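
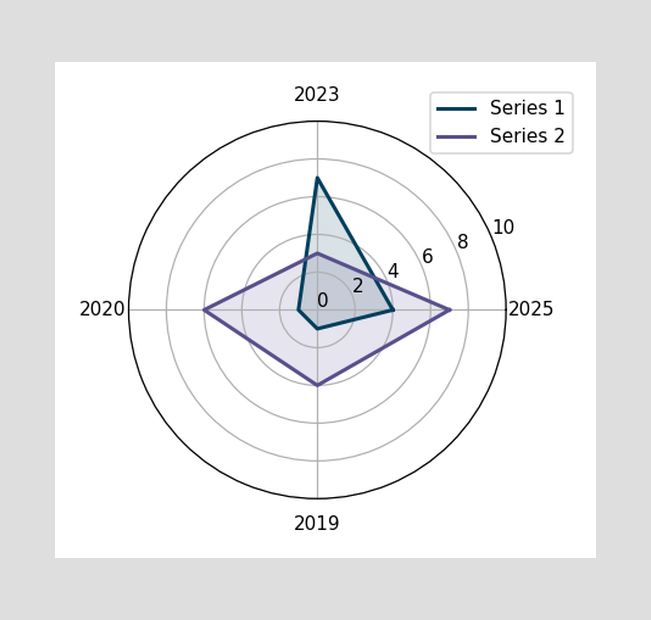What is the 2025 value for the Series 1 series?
4

On the 2025 axis, Series 1 reaches 4.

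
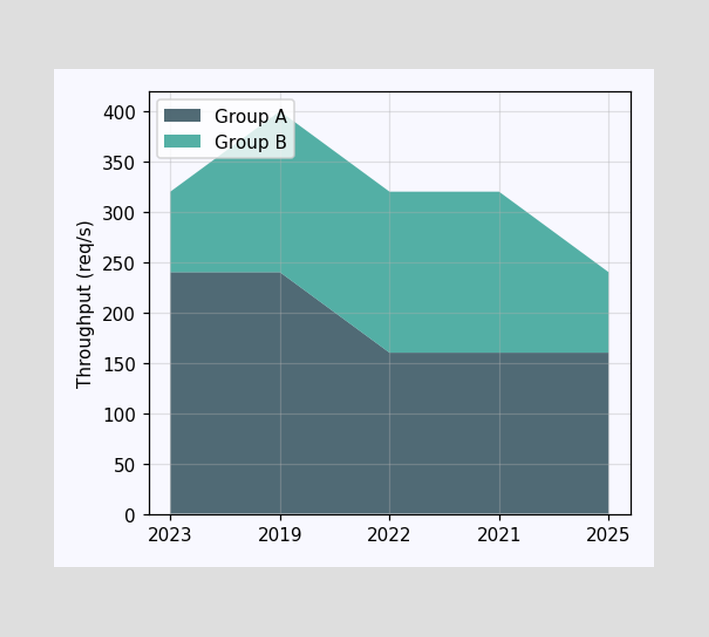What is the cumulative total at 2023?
320req/s

The stacked total at 2023 reaches 320req/s.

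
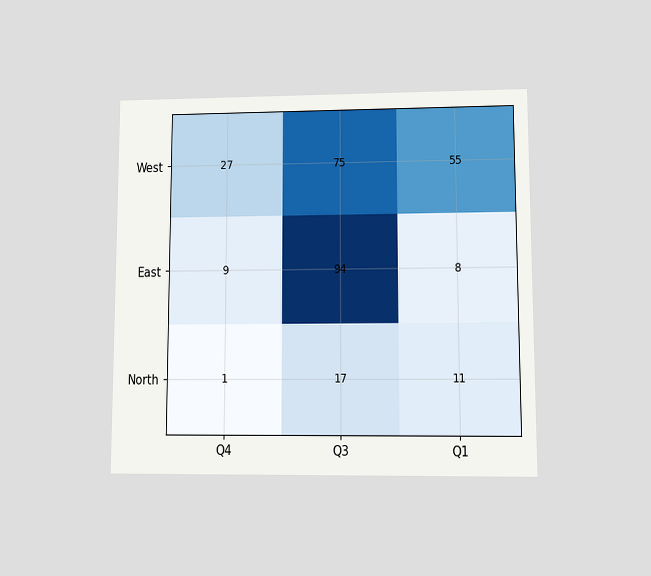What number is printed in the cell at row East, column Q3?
94

The chart is viewed at a slight angle. The (East, Q3) cell reads 94.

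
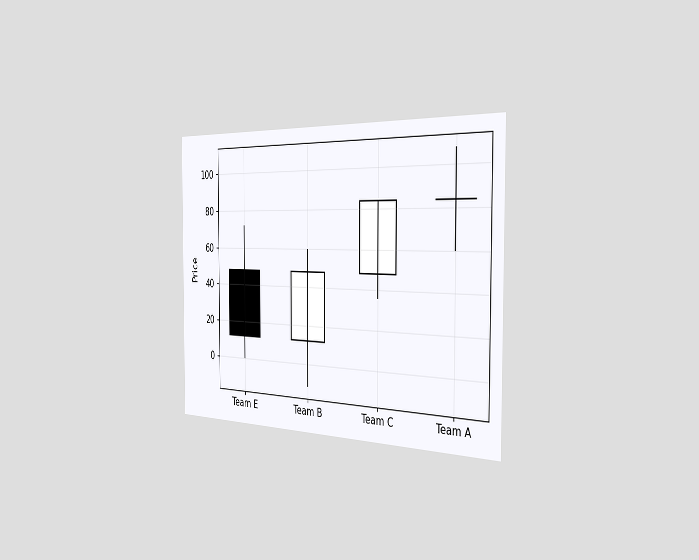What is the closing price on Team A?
The chart is viewed slightly from the right. The Team A candle closes at 84.

84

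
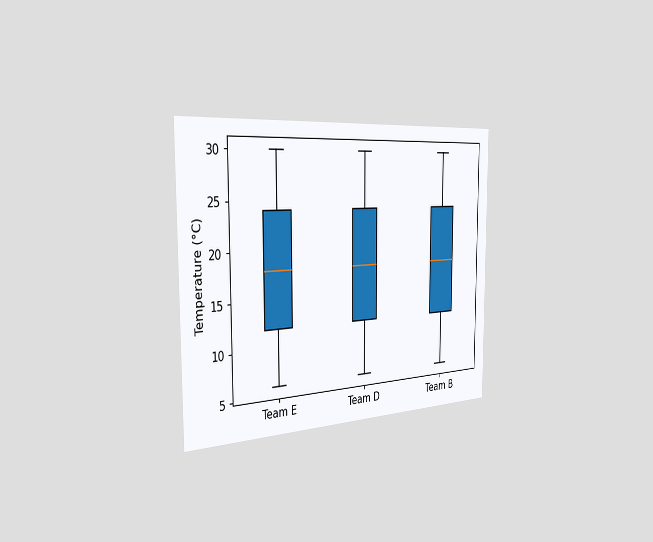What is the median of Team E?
The chart is viewed slightly from the left. The median line in the Team E box sits at 18°C.

18°C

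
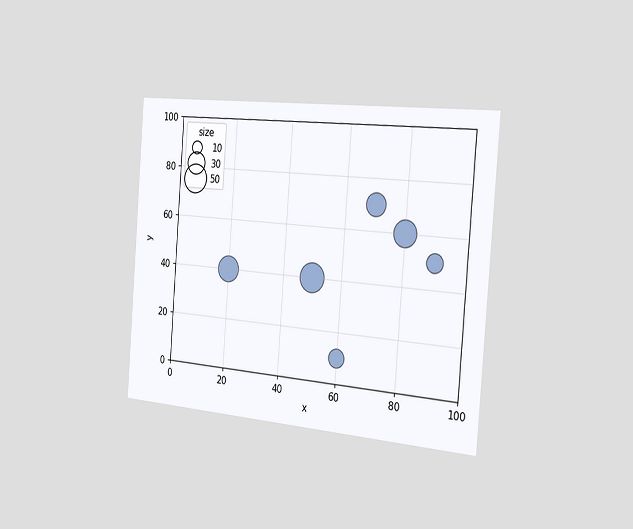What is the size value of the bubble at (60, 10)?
20

The chart is tilted about 4° clockwise and viewed slightly from the right. Matching the bubble at (60, 10) against the size legend gives 20.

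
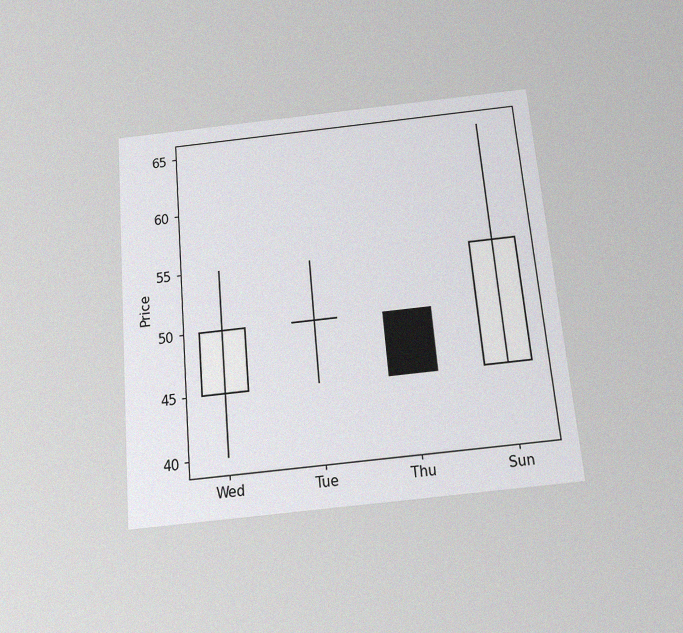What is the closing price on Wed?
The chart is tilted about 5° counter-clockwise and viewed slightly from below, with some photo noise. The Wed candle closes at 50.

50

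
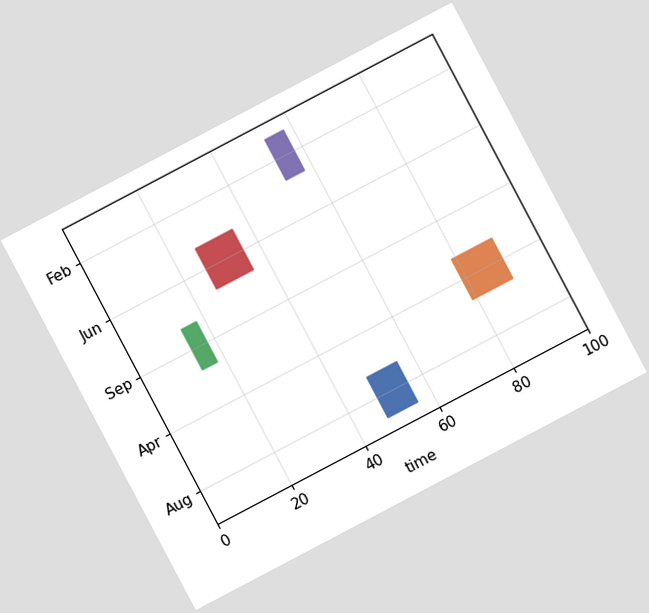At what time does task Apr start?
79

The chart is tilted about 28° counter-clockwise. The Apr bar begins at t=79.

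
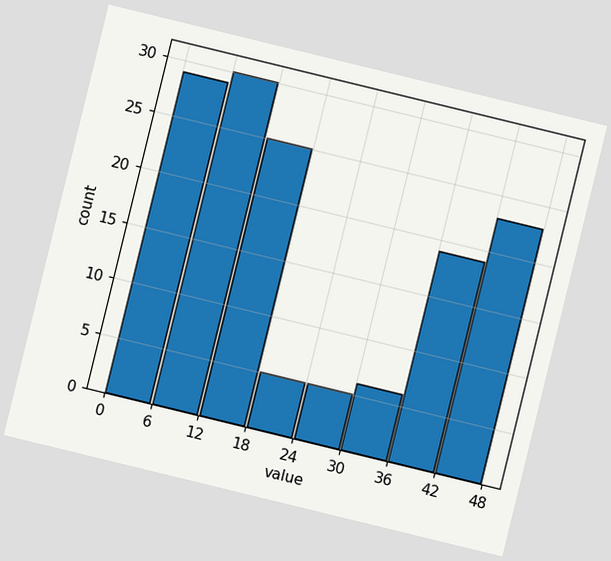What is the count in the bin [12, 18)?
25

The chart is tilted about 14° clockwise. The [12, 18) bin has height 25.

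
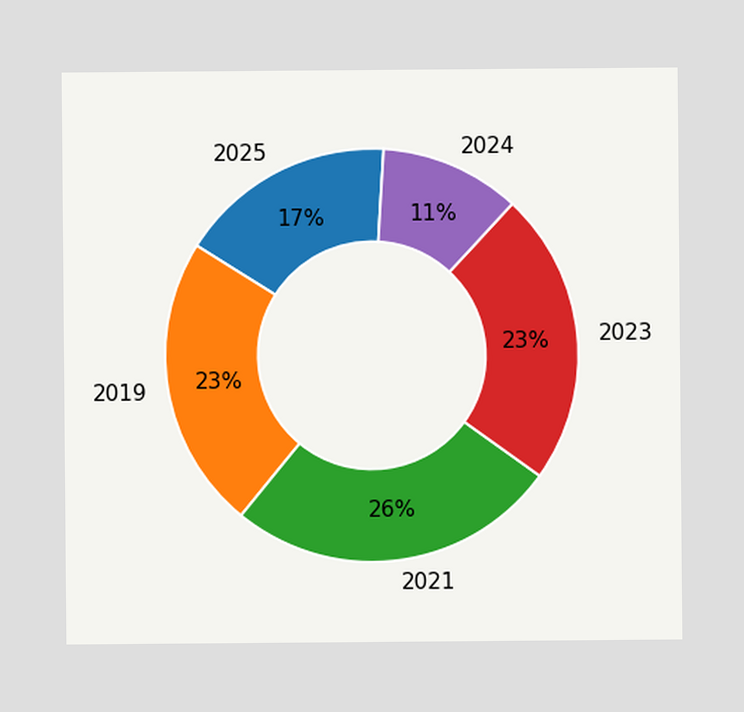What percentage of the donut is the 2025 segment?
17%

The 2025 segment takes up 17% of the ring.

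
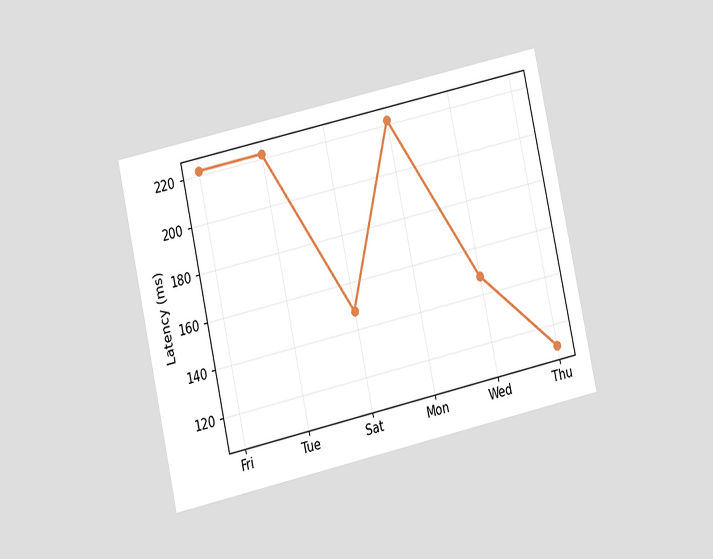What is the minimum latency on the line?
The chart is tilted about 12° counter-clockwise and viewed at a slight angle. The lowest point is at Thu, and reading across to the y-axis gives 111ms.

111ms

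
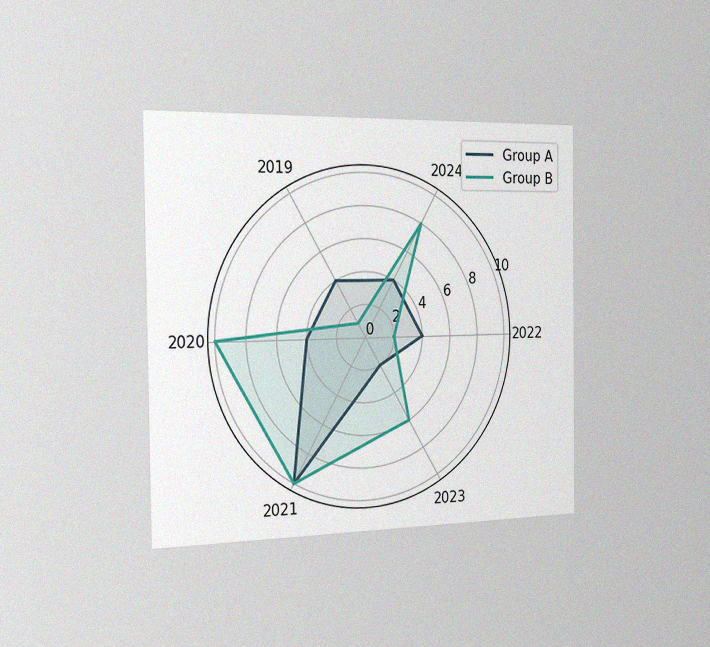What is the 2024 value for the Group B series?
The chart is viewed slightly from the left, with some photo noise. On the 2024 axis, Group B reaches 8.

8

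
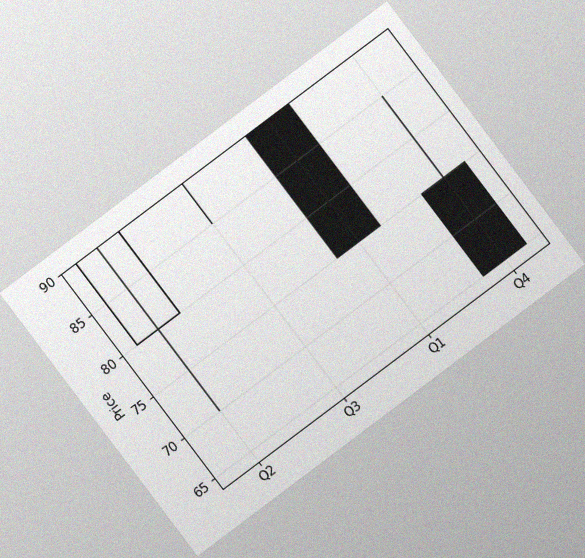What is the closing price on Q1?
75

The chart is tilted about 37° counter-clockwise, with some photo noise. The Q1 candle closes at 75.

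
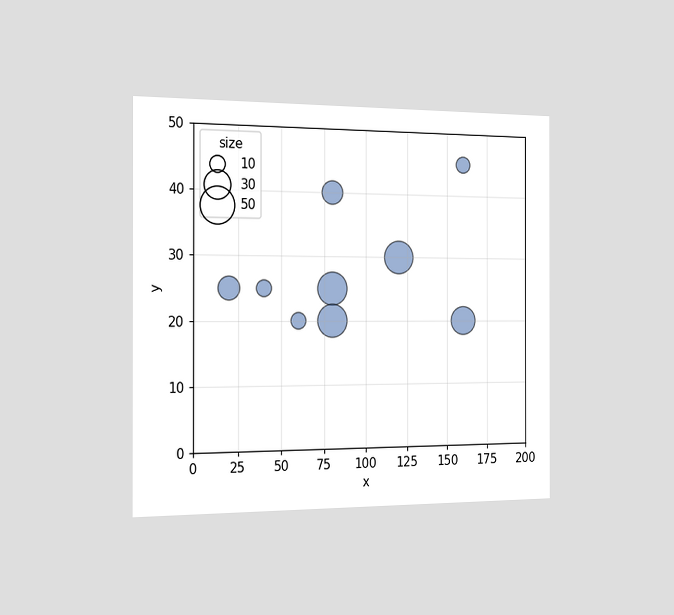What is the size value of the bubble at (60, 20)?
10

The chart is viewed slightly from the left. Matching the bubble at (60, 20) against the size legend gives 10.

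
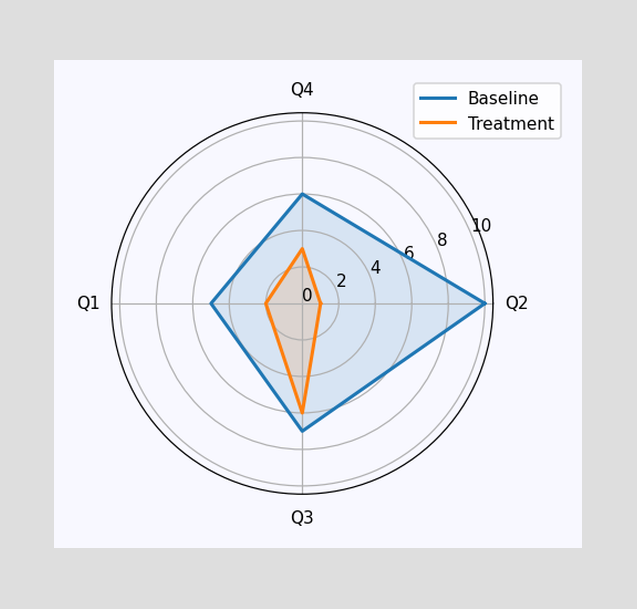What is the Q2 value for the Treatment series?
1

On the Q2 axis, Treatment reaches 1.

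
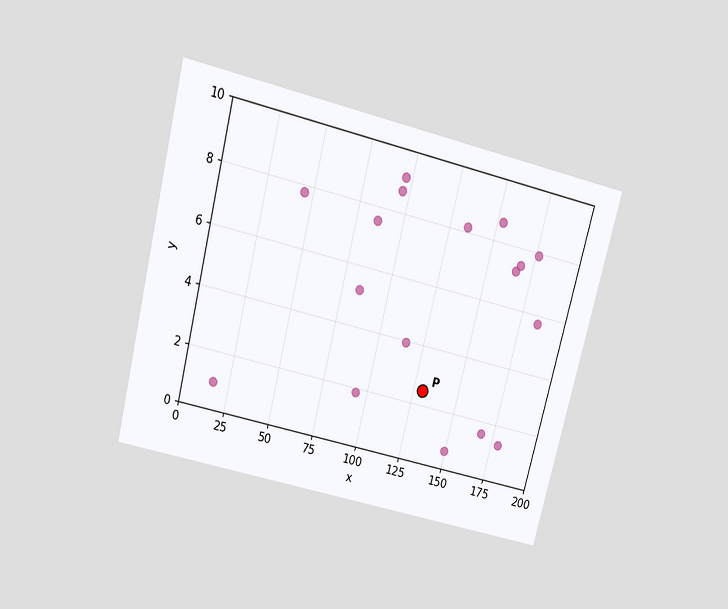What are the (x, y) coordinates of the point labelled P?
The chart is tilted about 14° clockwise and viewed slightly from above. Following the gridlines from P to each axis, P sits at (130, 2.5).

(130, 2.5)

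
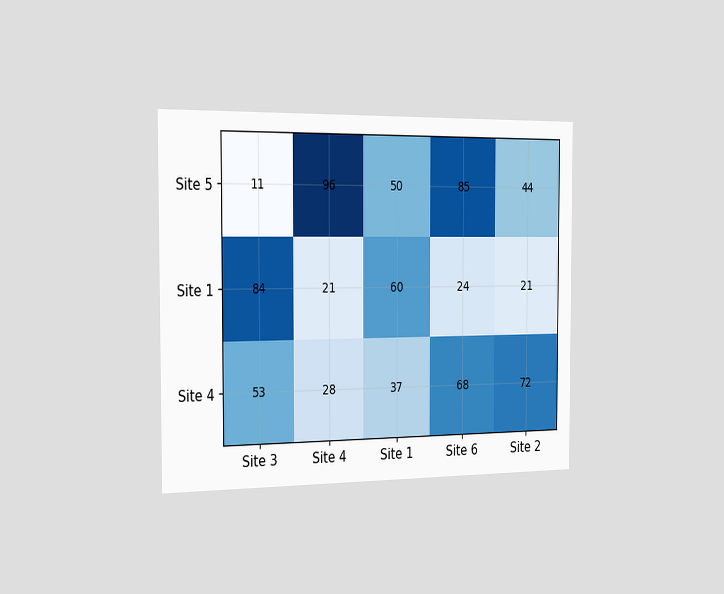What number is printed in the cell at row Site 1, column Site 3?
The chart is viewed slightly from the left. The (Site 1, Site 3) cell reads 84.

84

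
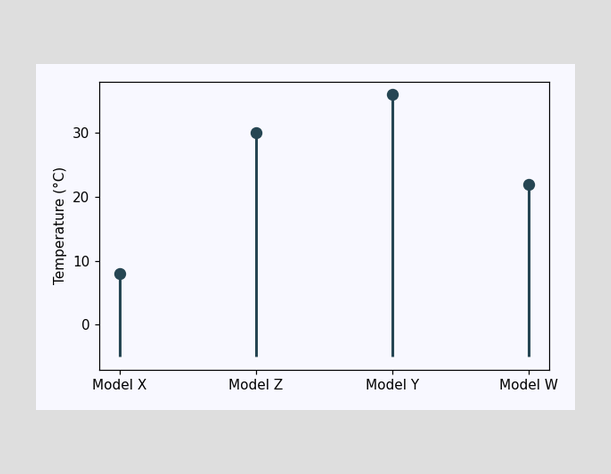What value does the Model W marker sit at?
22°C

The Model W marker sits at 22°C.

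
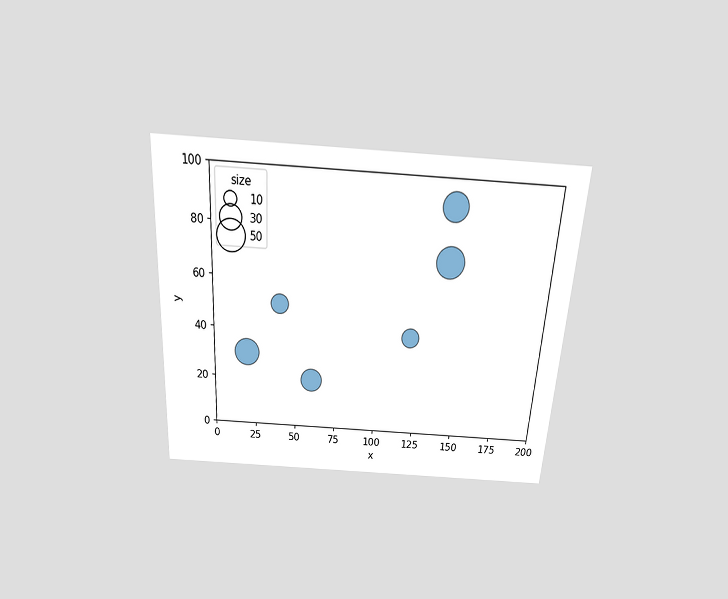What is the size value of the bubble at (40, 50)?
20

The chart is tilted about 3° clockwise and viewed slightly from above. Matching the bubble at (40, 50) against the size legend gives 20.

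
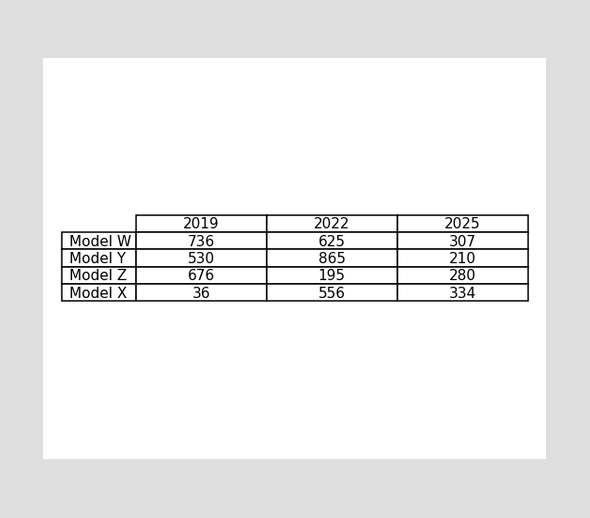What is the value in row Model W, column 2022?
625

The (Model W, 2022) cell reads 625.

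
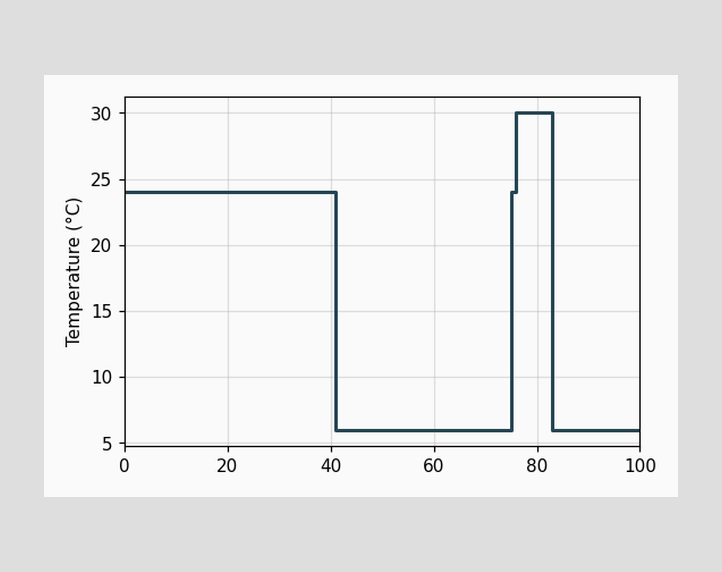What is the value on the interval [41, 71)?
6°C

On [41, 71) the step sits at 6°C.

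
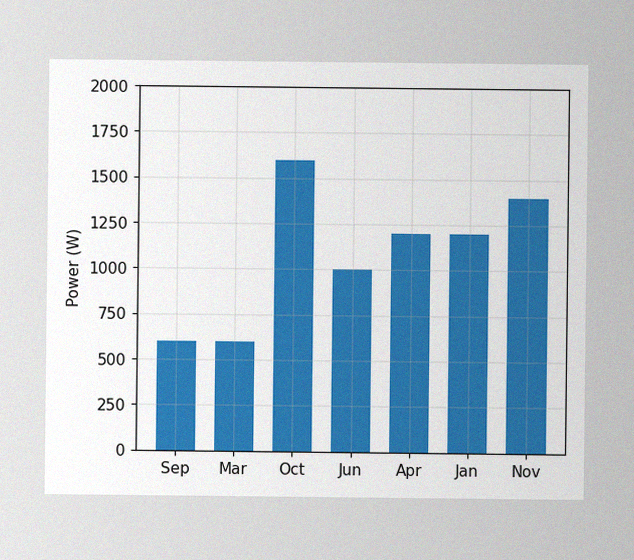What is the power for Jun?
1000W

The image has some photo noise and uneven lighting. Reading along the chart's y-axis, the Jun bar reaches 1000W.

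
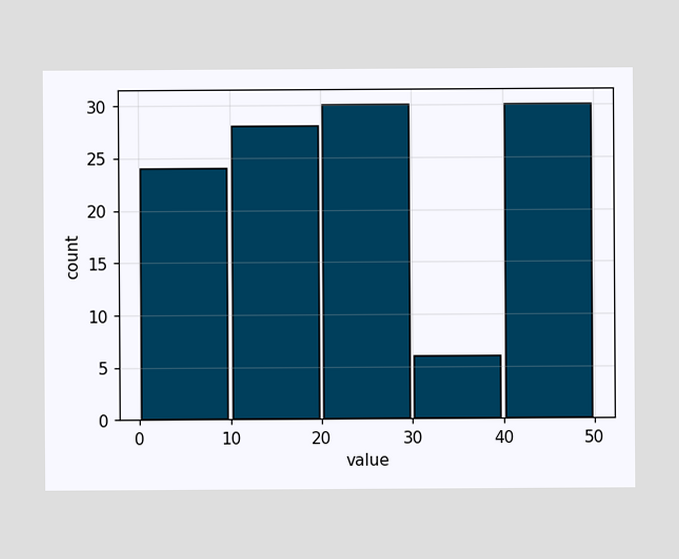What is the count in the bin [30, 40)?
6

The [30, 40) bin has height 6.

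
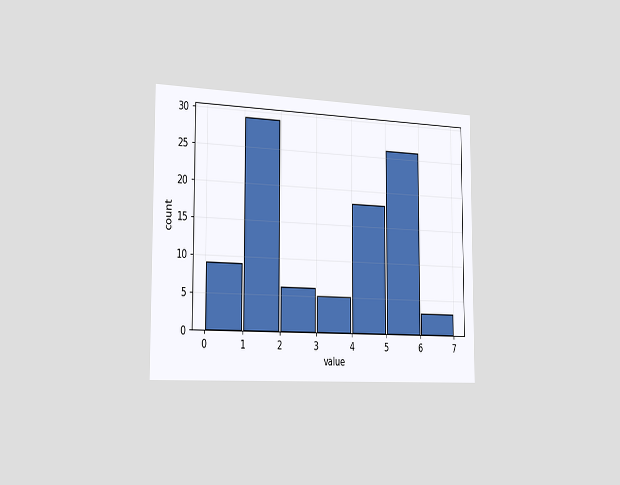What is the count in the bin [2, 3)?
The chart is viewed slightly from the left. The [2, 3) bin has height 6.

6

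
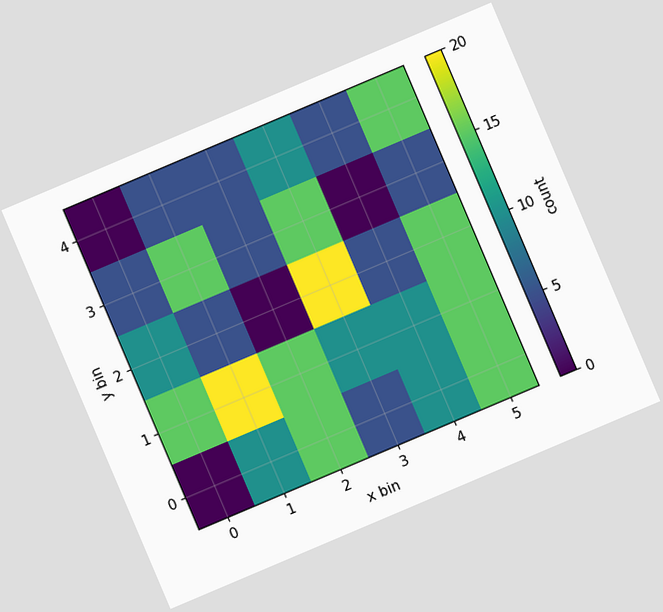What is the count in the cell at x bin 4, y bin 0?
10

The chart is tilted about 23° counter-clockwise. Matching the cell (4, 0) against the colorbar gives 10.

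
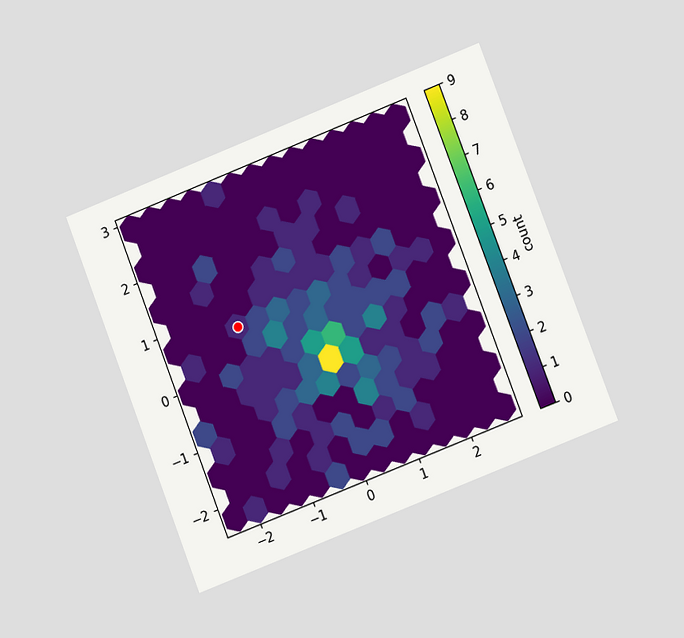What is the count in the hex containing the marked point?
1

The chart is tilted about 21° counter-clockwise and viewed at a slight angle. The marked hex reads 1 on the colorbar.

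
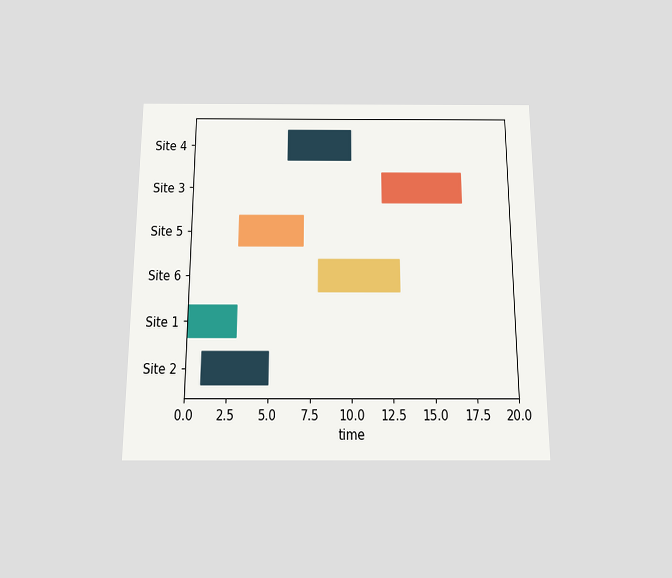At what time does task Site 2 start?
1

The chart is viewed slightly from below. The Site 2 bar begins at t=1.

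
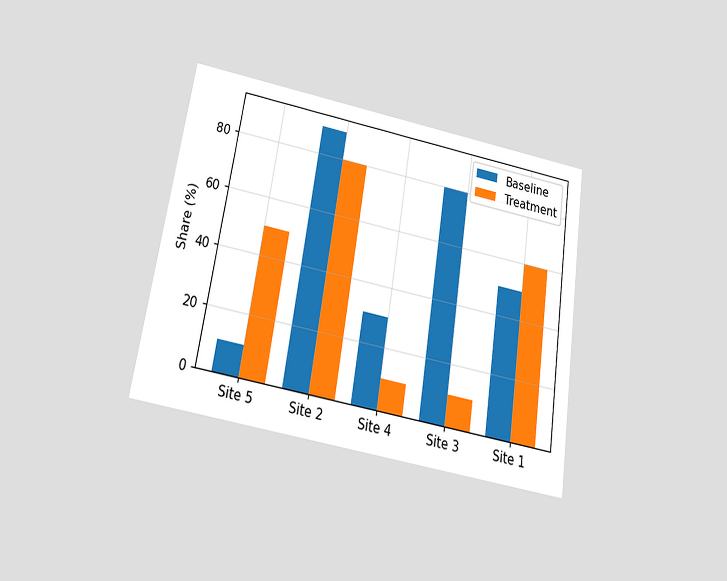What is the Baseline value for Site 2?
The chart is tilted about 9° clockwise and viewed slightly from below. The Baseline bar at Site 2 reaches 90% on the y-axis.

90%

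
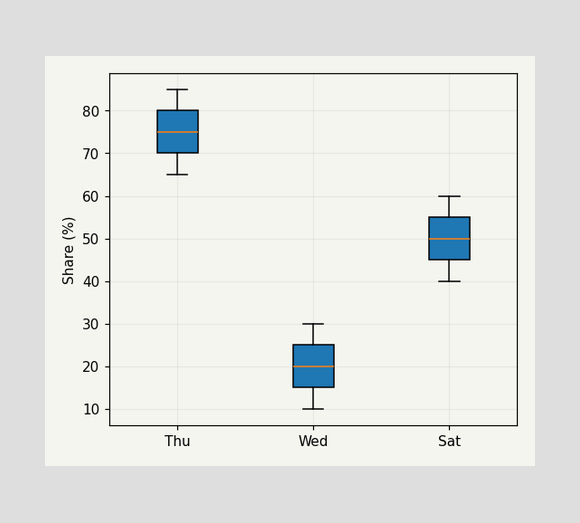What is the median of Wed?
20%

The median line in the Wed box sits at 20%.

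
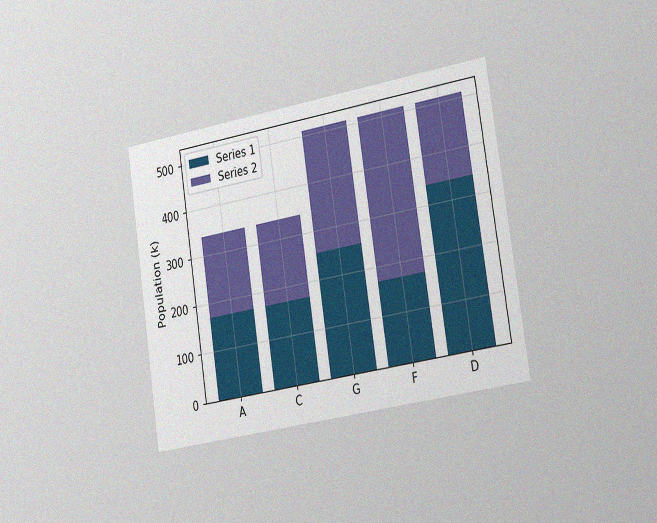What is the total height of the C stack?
340k

The chart is tilted about 9° counter-clockwise and viewed slightly from the right, with some photo noise. The C stack's top reaches 340k on the y-axis.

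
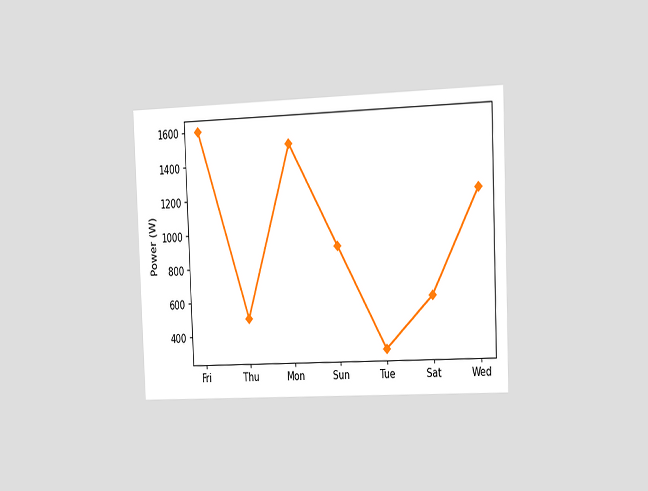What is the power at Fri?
The chart is tilted about 2° counter-clockwise and viewed slightly from the right. At Fri, the line is at 1600W.

1600W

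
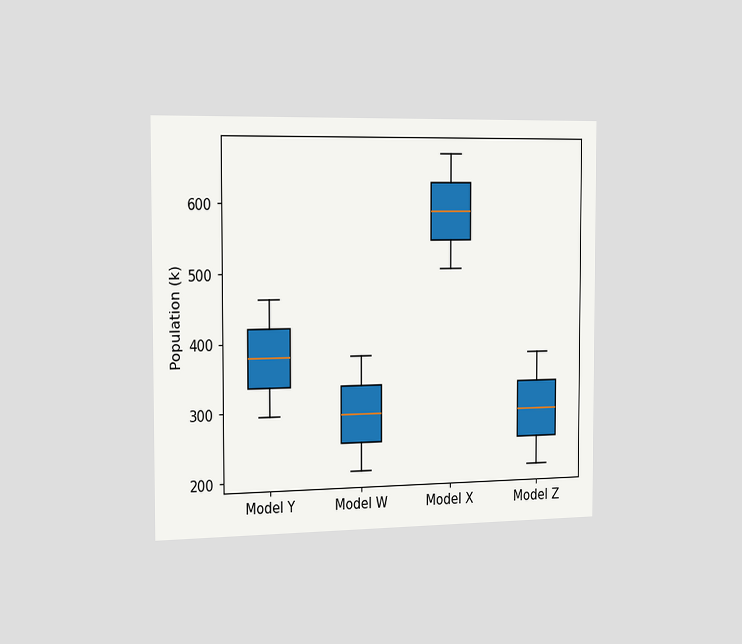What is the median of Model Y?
378k

The chart is viewed slightly from the left. The median line in the Model Y box sits at 378k.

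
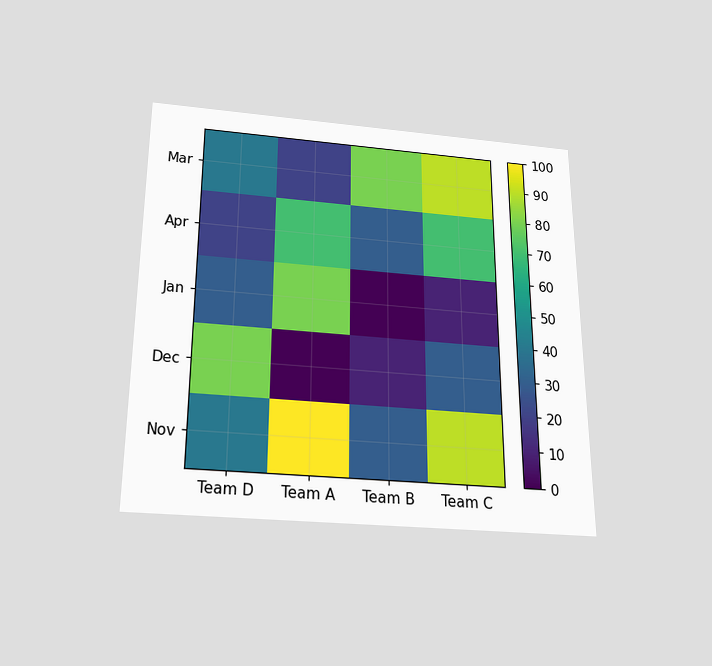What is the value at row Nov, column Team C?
90

The chart is viewed slightly from below. Matching cell (Nov, Team C) against the colorbar gives 90.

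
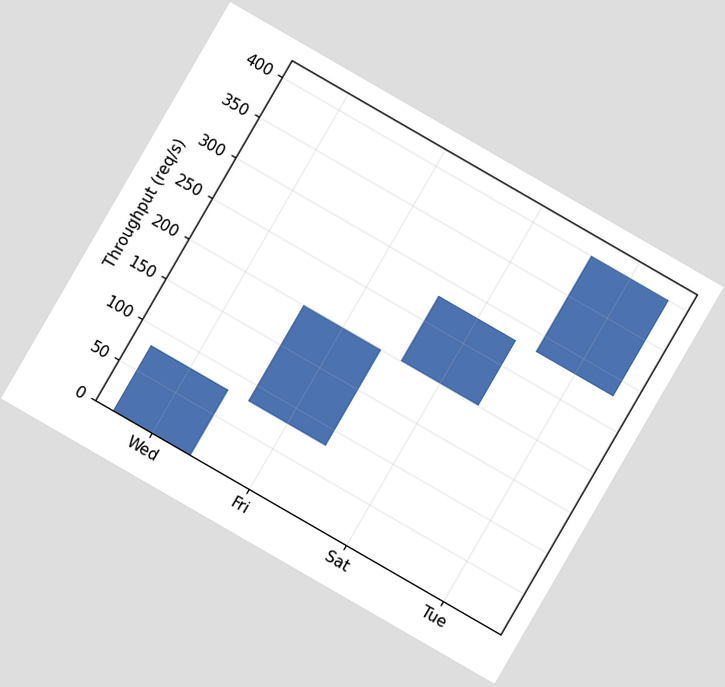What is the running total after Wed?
The chart is tilted about 30° clockwise. After Wed the running total reaches 80req/s.

80req/s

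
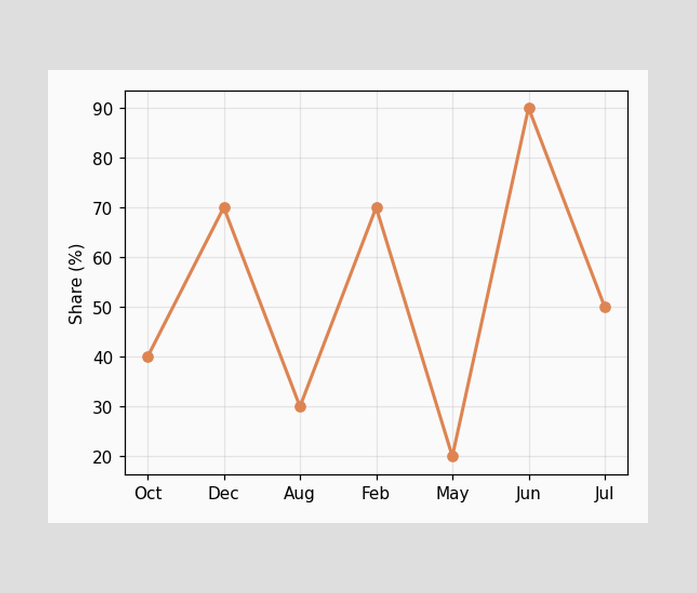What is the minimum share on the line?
The lowest point is at May, and reading across to the y-axis gives 20%.

20%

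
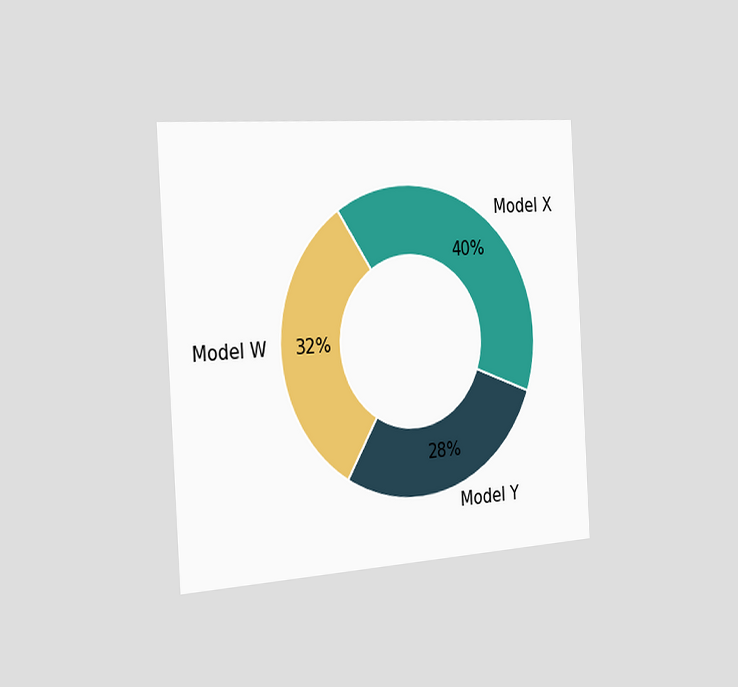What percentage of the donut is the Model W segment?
32%

The chart is tilted about 3° counter-clockwise and viewed slightly from the left. The Model W segment takes up 32% of the ring.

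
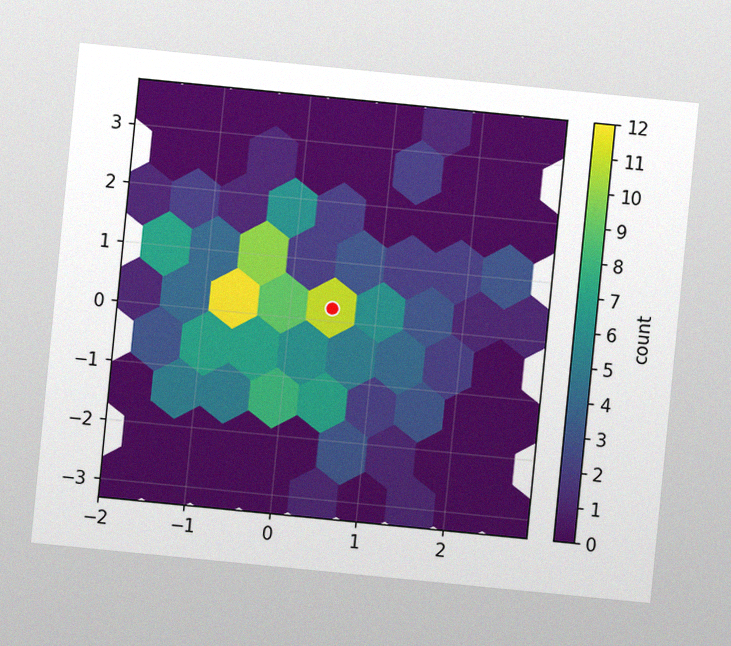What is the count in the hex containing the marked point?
11

The chart is tilted about 6° clockwise, with some photo noise. The marked hex reads 11 on the colorbar.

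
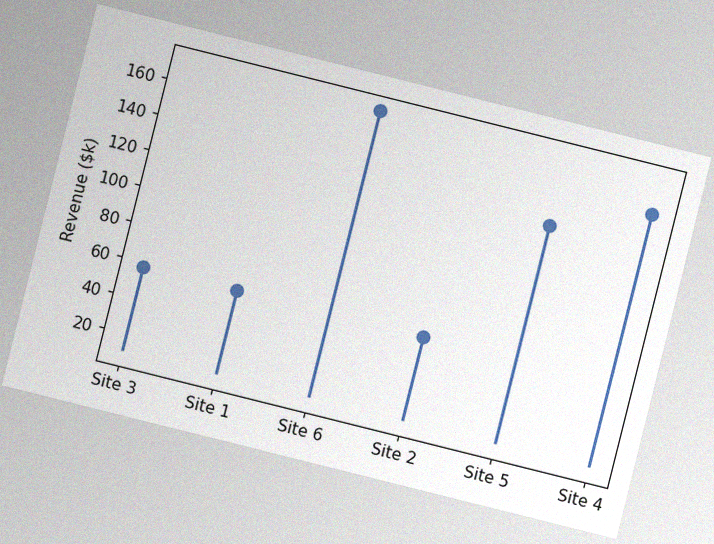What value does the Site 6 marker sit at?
$171k

The chart is tilted about 14° clockwise, with some photo noise. The Site 6 marker sits at $171k.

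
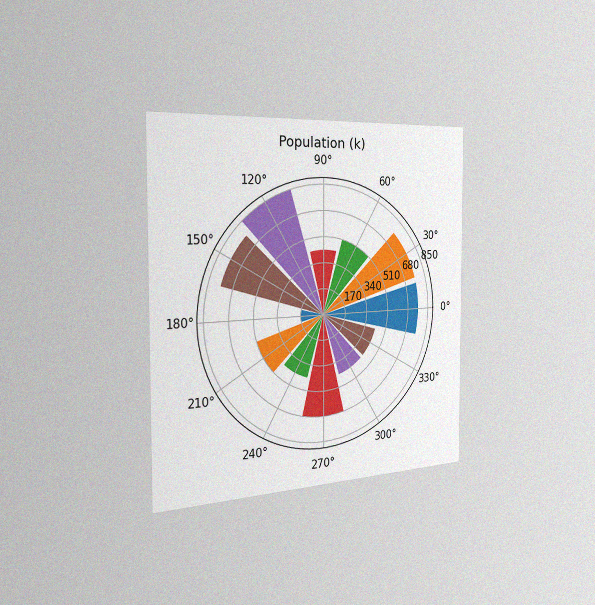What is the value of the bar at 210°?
510k

The chart is viewed slightly from the left, with some photo noise. The bar at 210° reaches 510k on the radial axis.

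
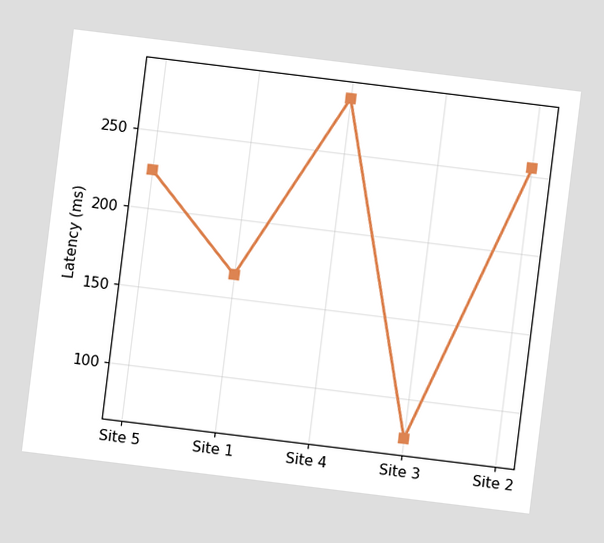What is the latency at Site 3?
75ms

The chart is tilted about 7° clockwise. At Site 3, the line is at 75ms.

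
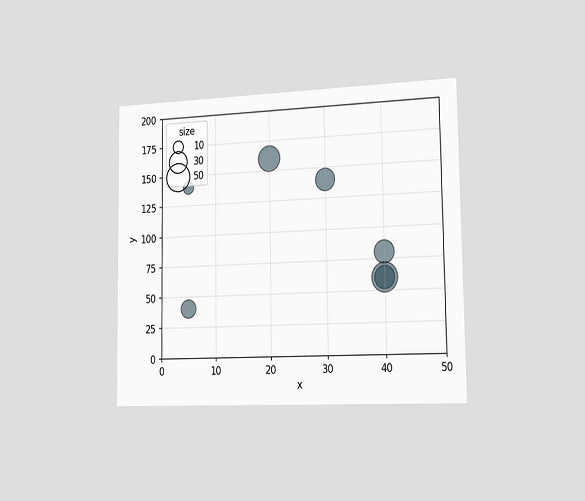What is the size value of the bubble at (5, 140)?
The chart is viewed slightly from the right. Matching the bubble at (5, 140) against the size legend gives 10.

10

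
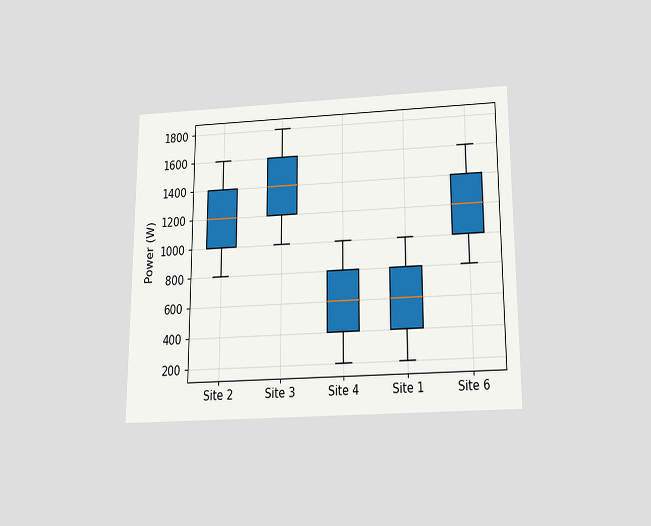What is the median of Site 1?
600W

The chart is viewed slightly from below. The median line in the Site 1 box sits at 600W.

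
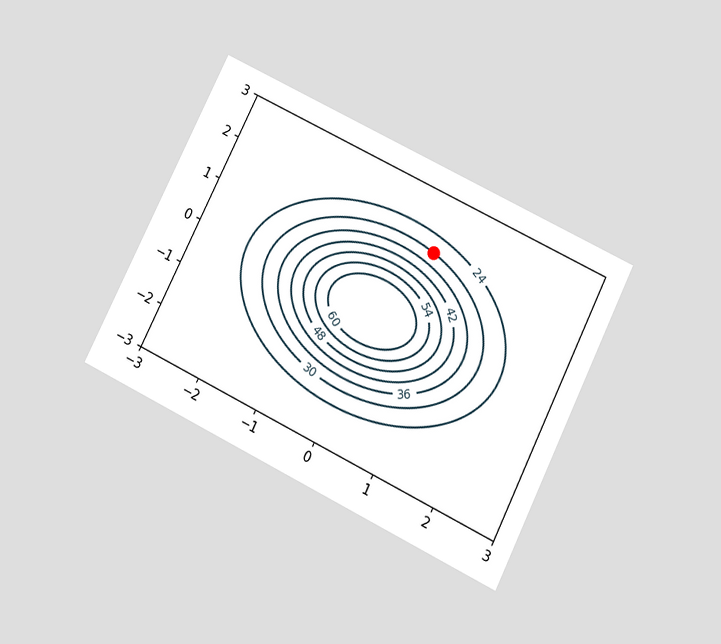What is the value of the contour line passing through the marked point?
The chart is tilted about 26° clockwise and viewed slightly from below. The marked point sits on the contour labelled 30.

30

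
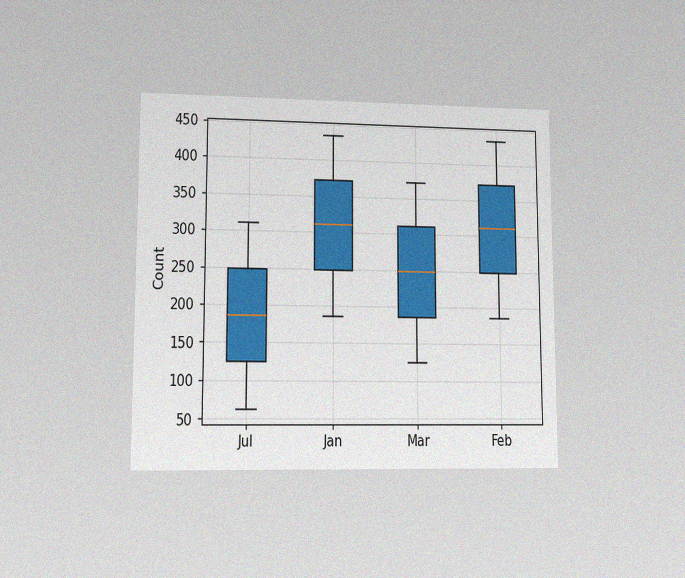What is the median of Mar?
The chart is viewed at a slight angle, with some photo noise. The median line in the Mar box sits at 248.

248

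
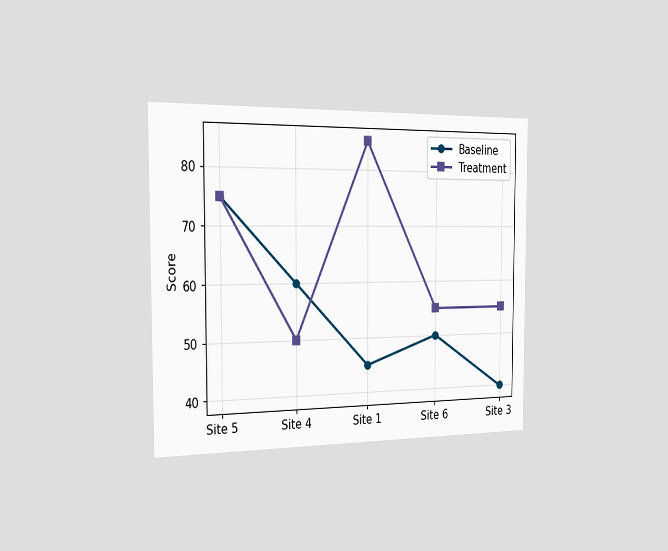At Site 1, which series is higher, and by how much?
The chart is viewed slightly from the left. At Site 1, Treatment sits above the other line by 40.

Treatment, by 40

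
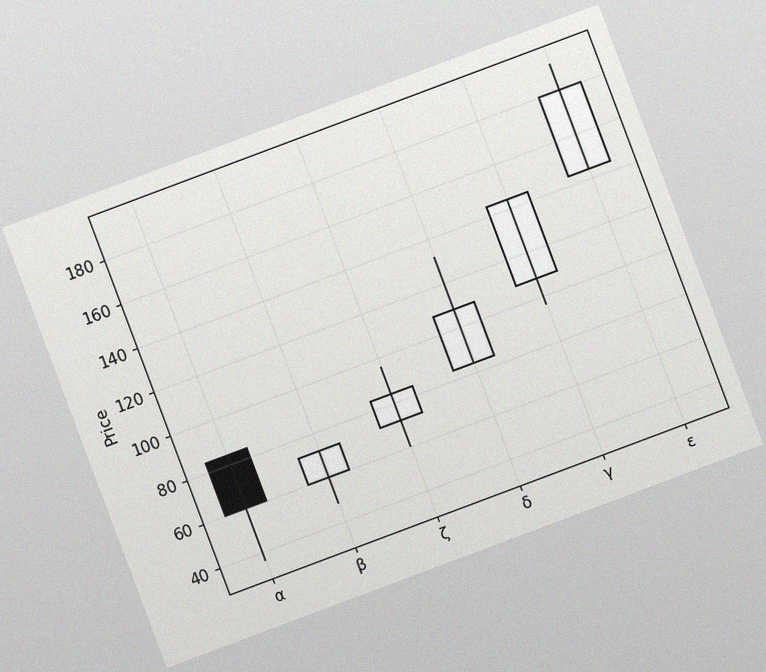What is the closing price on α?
The chart is tilted about 21° counter-clockwise, with some photo noise. The α candle closes at 60.

60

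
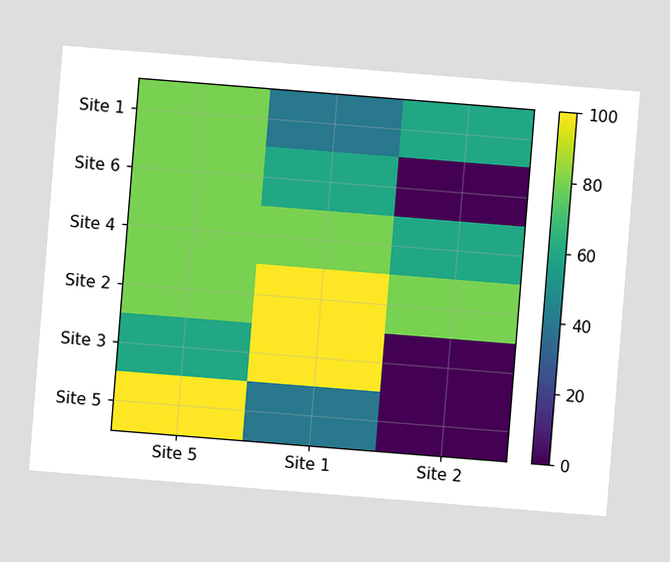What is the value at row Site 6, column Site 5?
80

The chart is tilted about 5° clockwise. Matching cell (Site 6, Site 5) against the colorbar gives 80.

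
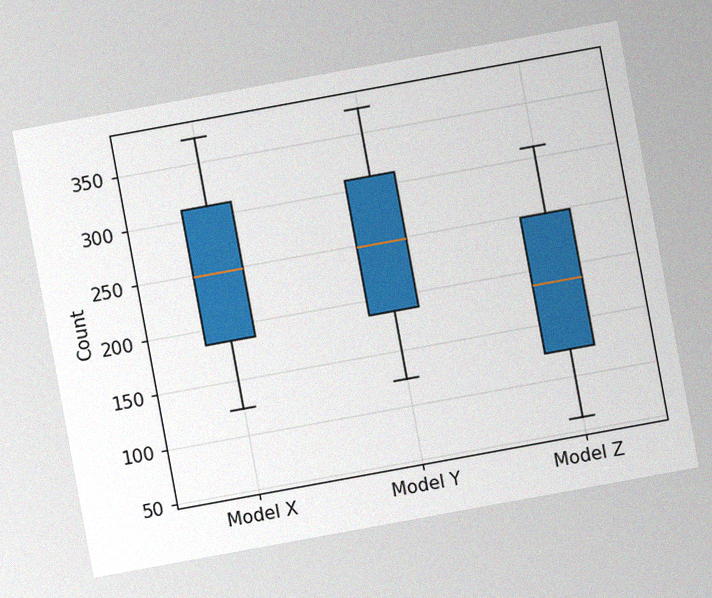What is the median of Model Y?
248

The chart is tilted about 10° counter-clockwise, with some photo noise. The median line in the Model Y box sits at 248.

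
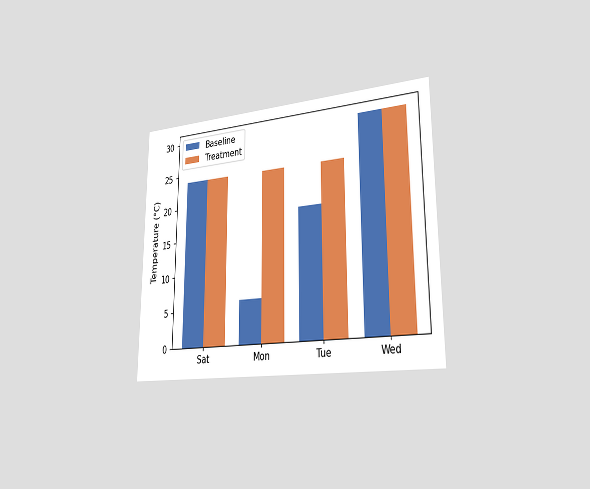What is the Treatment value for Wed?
The chart is viewed slightly from the right. The Treatment bar at Wed reaches 30°C on the y-axis.

30°C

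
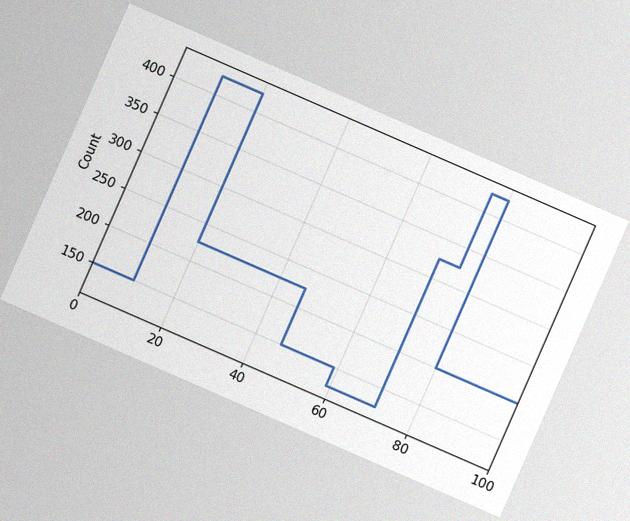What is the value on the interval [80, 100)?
The chart is tilted about 24° clockwise, with some photo noise. On [80, 100) the step sits at 200.

200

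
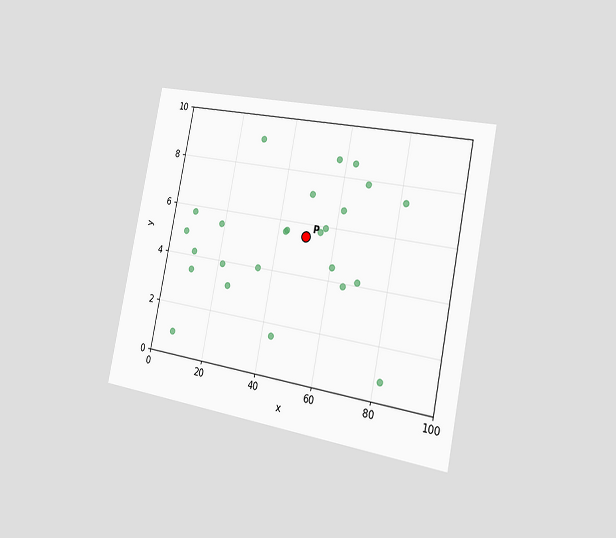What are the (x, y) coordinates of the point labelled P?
(50, 5.5)

The chart is tilted about 11° clockwise and viewed slightly from the right. Following the gridlines from P to each axis, P sits at (50, 5.5).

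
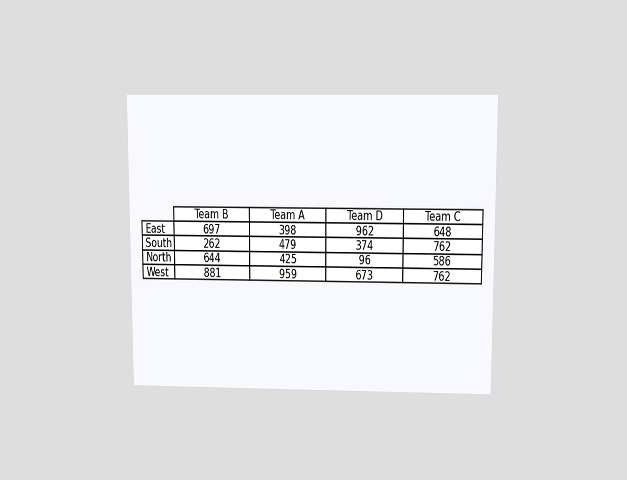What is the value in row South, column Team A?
The chart is viewed slightly from above. The (South, Team A) cell reads 479.

479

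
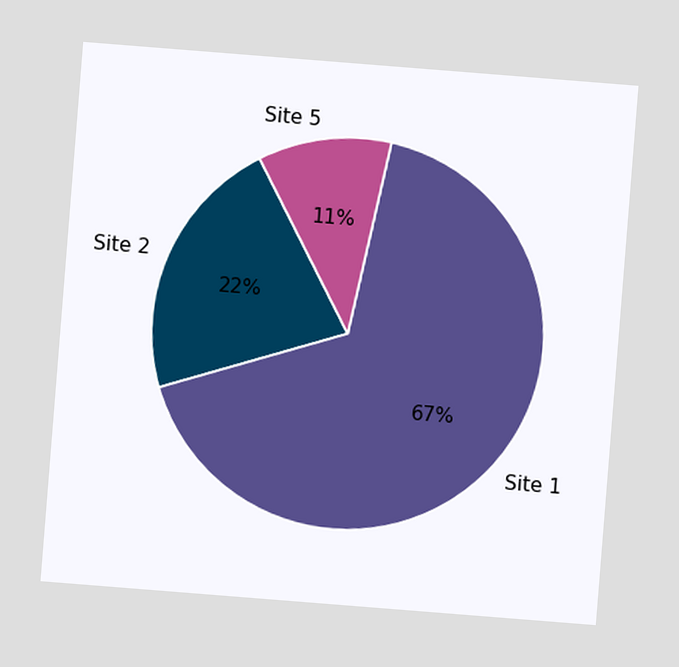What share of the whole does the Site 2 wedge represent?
22%

The chart is tilted about 5° clockwise. The Site 2 slice takes up 22% of the pie.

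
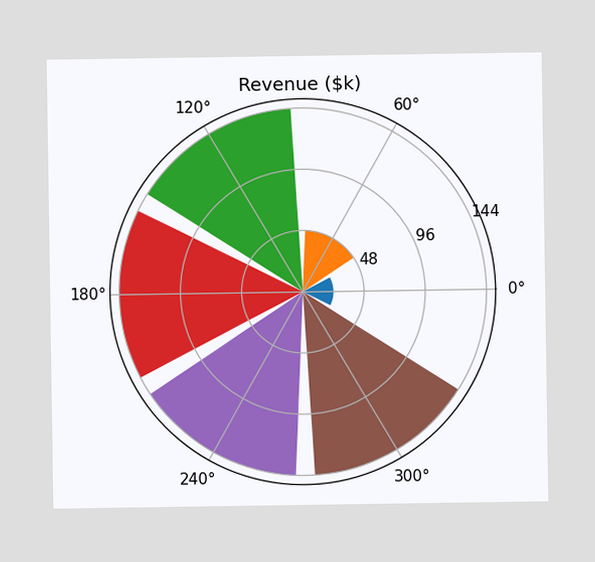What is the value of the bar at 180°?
$144k

The bar at 180° reaches $144k on the radial axis.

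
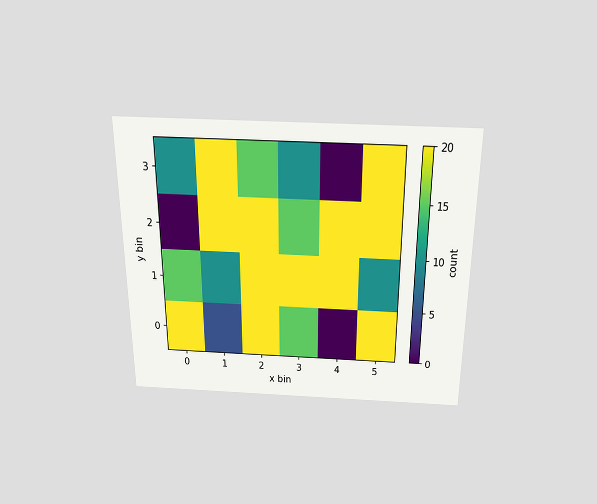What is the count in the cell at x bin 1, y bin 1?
10

The chart is viewed slightly from above. Matching the cell (1, 1) against the colorbar gives 10.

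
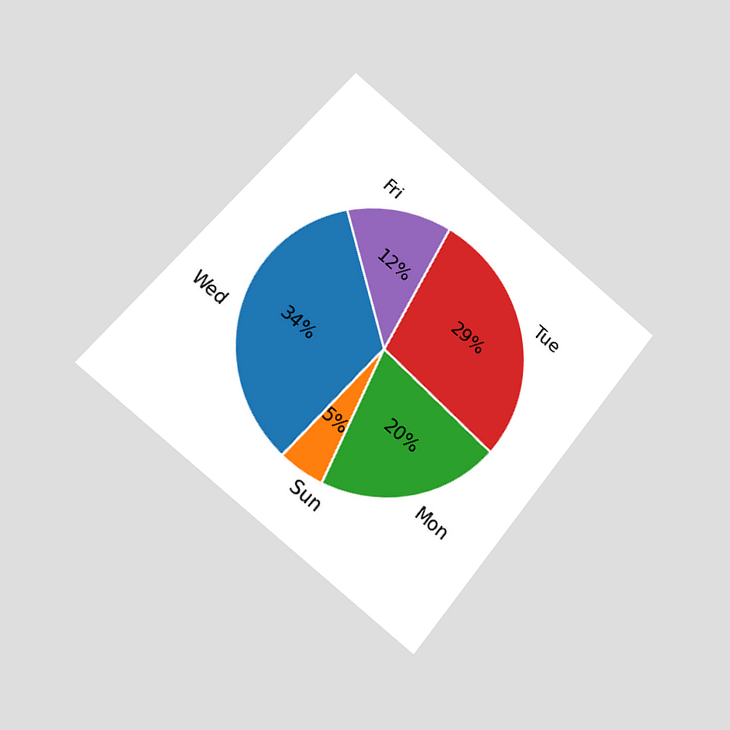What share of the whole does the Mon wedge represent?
20%

The chart is tilted about 39° clockwise and viewed at a slight angle. The Mon slice takes up 20% of the pie.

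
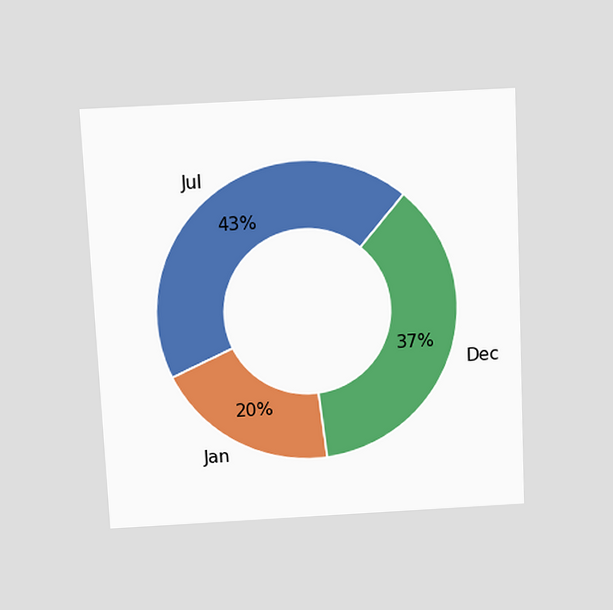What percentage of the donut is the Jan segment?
20%

The chart is tilted about 3° counter-clockwise and viewed slightly from above. The Jan segment takes up 20% of the ring.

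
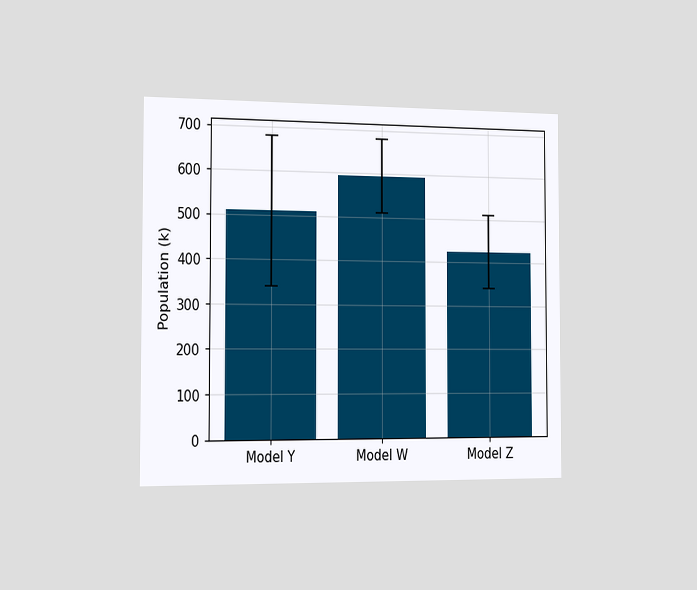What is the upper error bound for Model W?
680k

The chart is viewed slightly from the left. The Model W bar's upper whisker reaches 680k.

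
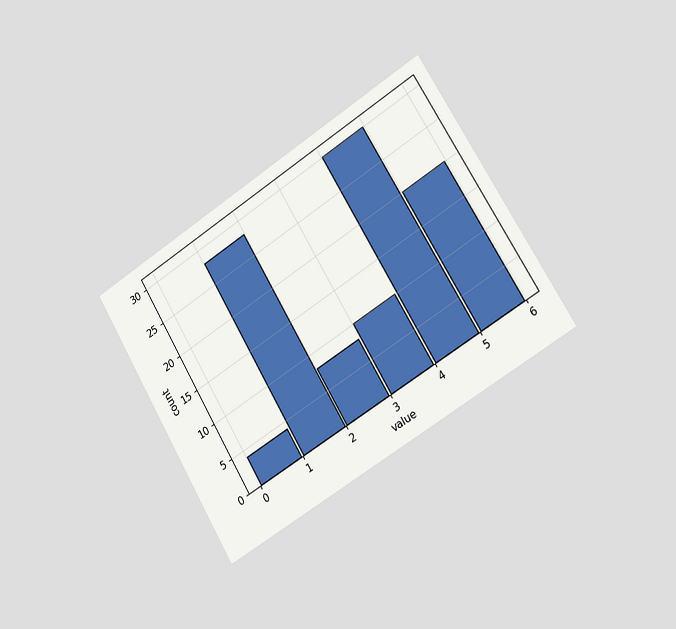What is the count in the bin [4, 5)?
The chart is tilted about 31° counter-clockwise and viewed slightly from the right. The [4, 5) bin has height 30.

30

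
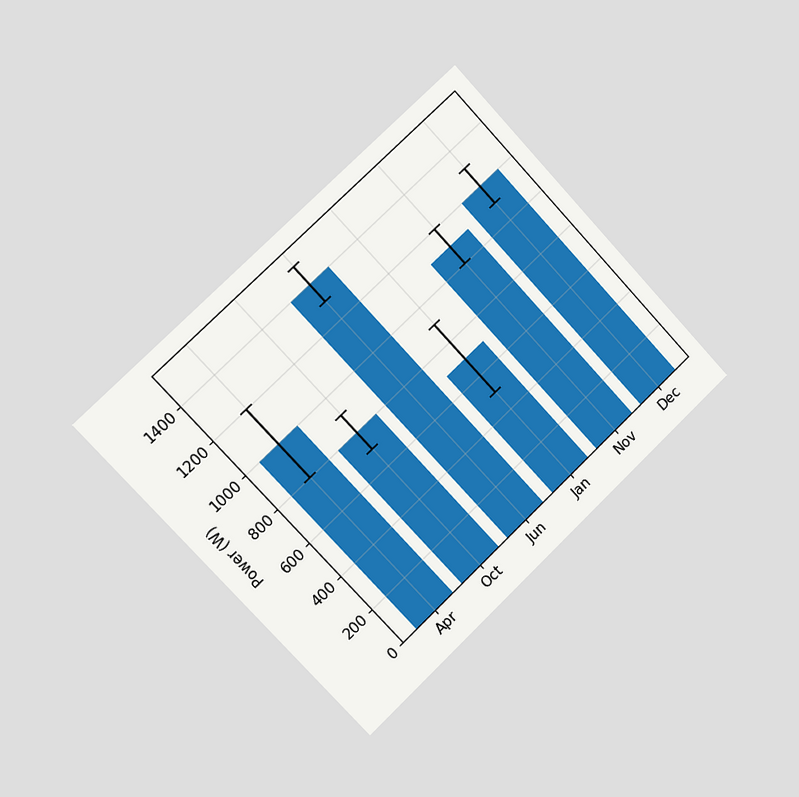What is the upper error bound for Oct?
The chart is tilted about 43° counter-clockwise and viewed slightly from the left. The Oct bar's upper whisker reaches 900W.

900W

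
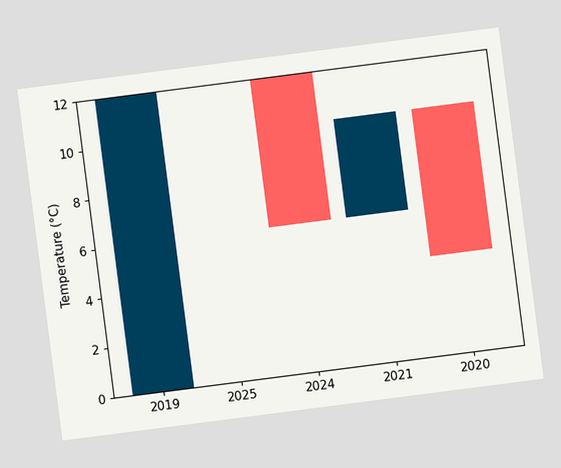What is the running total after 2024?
6°C

The chart is tilted about 7° counter-clockwise. After 2024 the running total reaches 6°C.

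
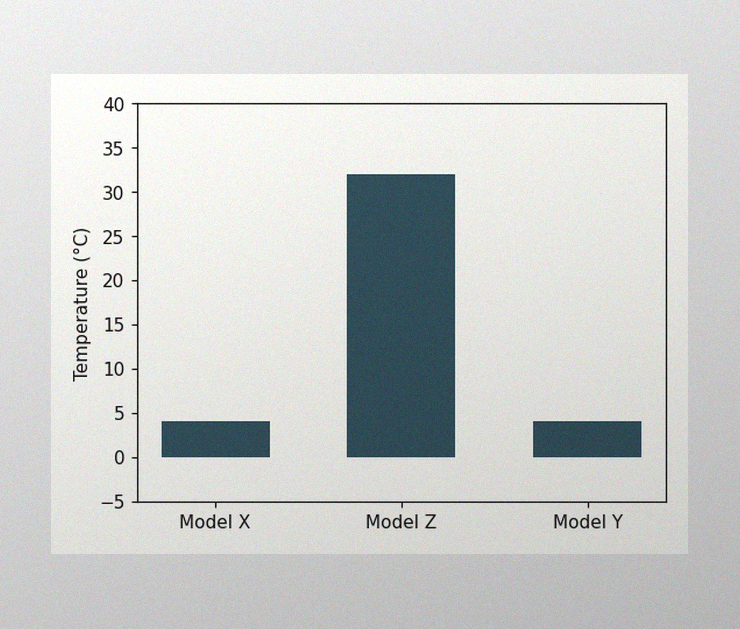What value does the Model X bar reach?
The image has some photo noise and uneven lighting. Reading along the chart's y-axis, the Model X bar reaches 4°C.

4°C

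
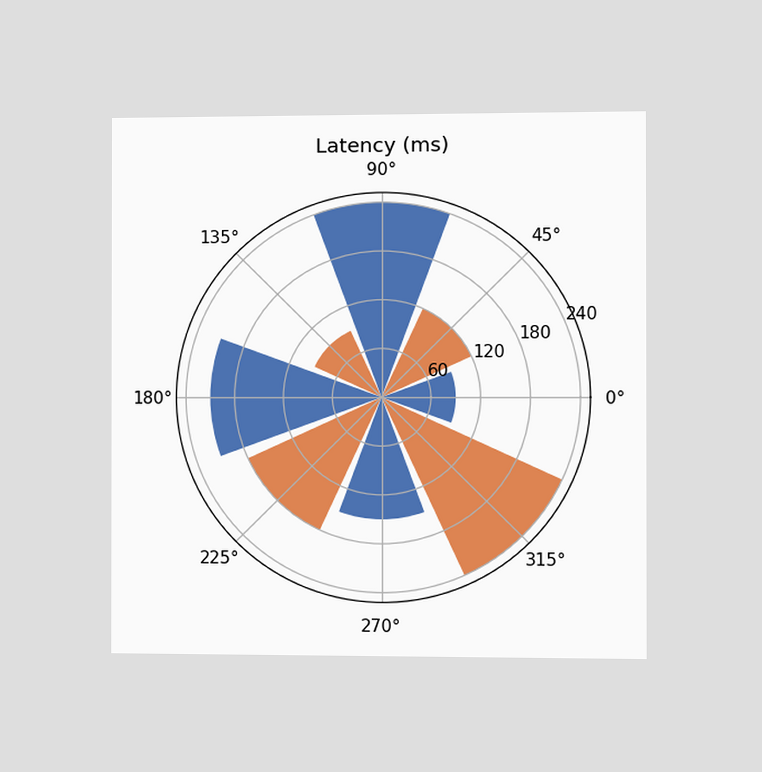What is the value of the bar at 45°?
The chart is viewed slightly from the right. The bar at 45° reaches 120ms on the radial axis.

120ms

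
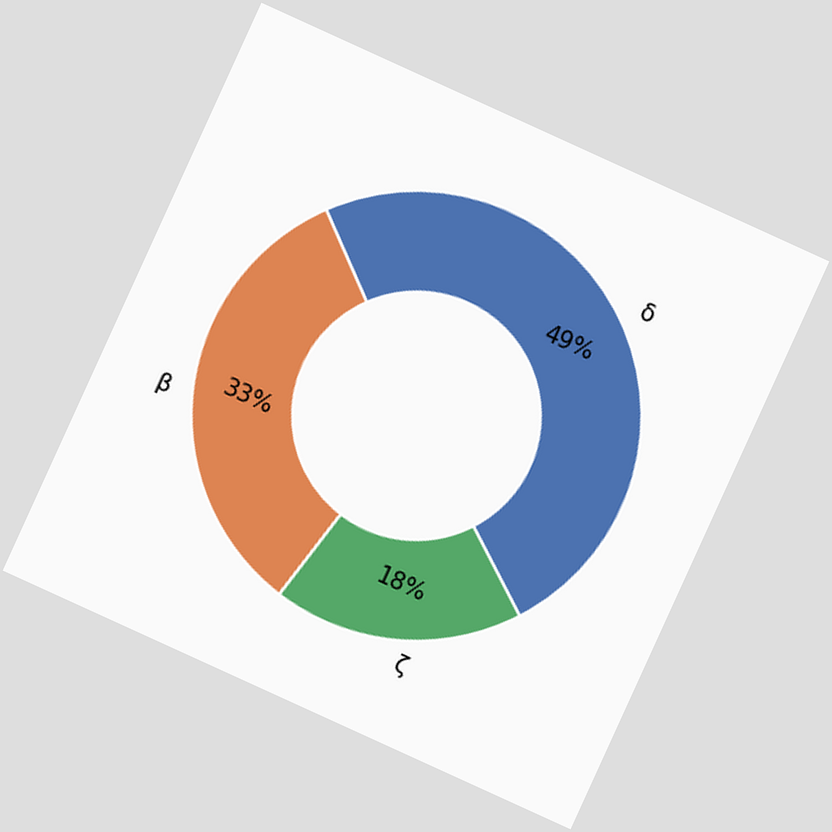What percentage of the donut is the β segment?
33%

The chart is tilted about 24° clockwise. The β segment takes up 33% of the ring.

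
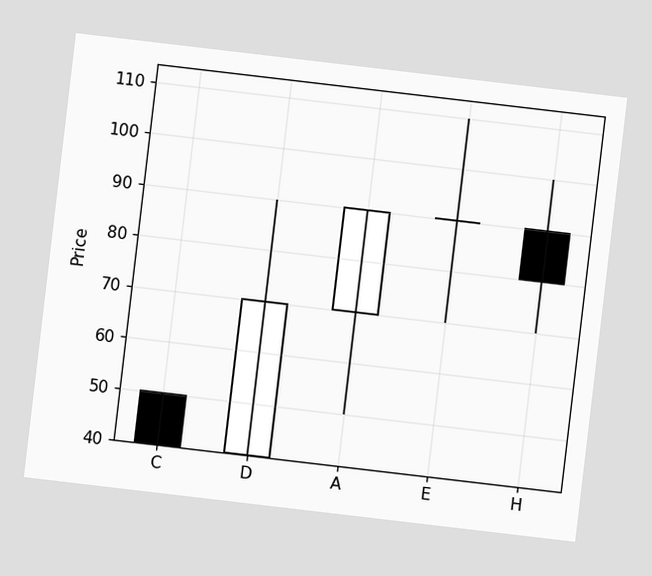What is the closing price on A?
90

The chart is tilted about 7° clockwise. The A candle closes at 90.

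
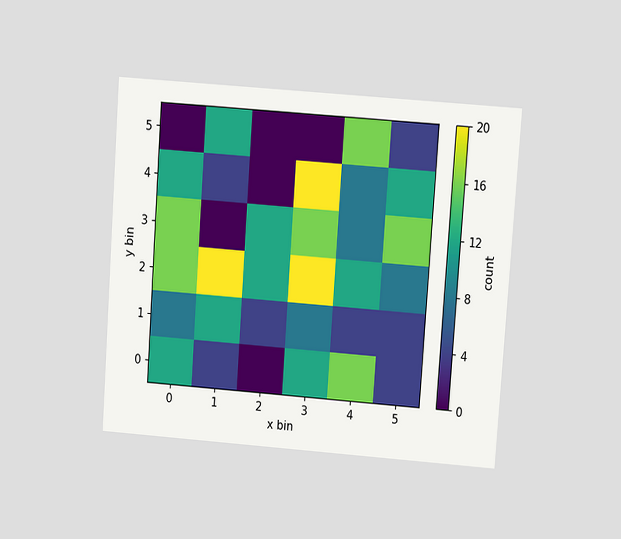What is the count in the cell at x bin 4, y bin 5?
The chart is tilted about 4° clockwise and viewed at a slight angle. Matching the cell (4, 5) against the colorbar gives 16.

16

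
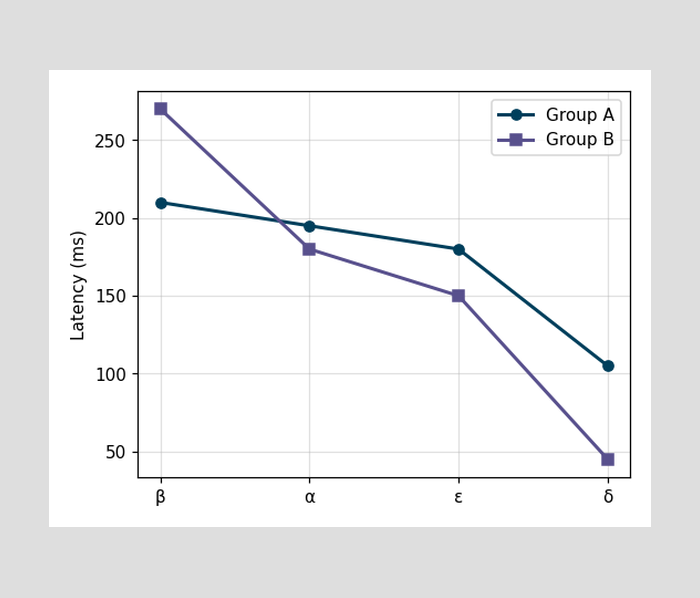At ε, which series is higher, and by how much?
At ε, Group A sits above the other line by 30ms.

Group A, by 30ms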